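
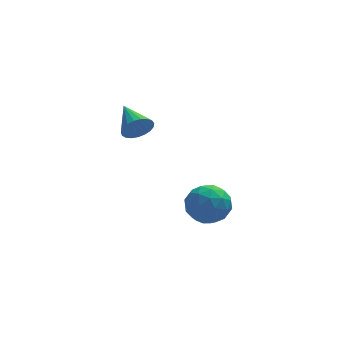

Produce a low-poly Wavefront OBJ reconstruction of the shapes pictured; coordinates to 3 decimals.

v 1.827 1.062 -1.344
v 2.331 0.488 -0.622
v 1.769 -0.288 -2.378
v 2.273 -0.862 -1.656
v 1.286 -0.545 -1.479
v 1.322 0.289 -0.841
v 2.778 -0.089 -2.159
v 2.814 0.745 -1.521
v 2.919 -0.224 -1.126
v 1.997 -0.505 -0.706
v 2.103 0.705 -2.294
v 1.181 0.424 -1.874
v 2.084 0.894 -0.893
v 2.016 -0.694 -2.107
v 1.436 -0.507 -2.004
v 1.732 -0.845 -1.579
v 1.491 0.777 -1.021
v 1.788 0.439 -0.597
v 1.173 -0.168 -1.101
v 2.312 -0.239 -2.403
v 2.609 -0.577 -1.979
v 2.368 1.045 -1.421
v 2.664 0.707 -0.996
v 2.927 0.368 -1.899
v 2.726 0.138 -0.764
v 2.692 -0.656 -1.372
v 2.989 -0.202 -1.667
v 3.01 0.289 -1.292
v 2.184 -0.028 -0.517
v 2.15 -0.821 -1.125
v 1.57 -0.635 -1.021
v 1.591 -0.144 -0.646
v 2.53 -0.446 -0.813
v 1.95 1.021 -1.875
v 1.916 0.228 -2.483
v 2.509 0.344 -2.354
v 2.53 0.835 -1.979
v 1.408 0.856 -1.628
v 1.374 0.062 -2.236
v 1.09 -0.089 -1.708
v 1.111 0.402 -1.333
v 1.57 0.646 -2.187
v -0.886 -0.29 3.632
v -0.563 -0.005 3.068
v -1.254 1.11 4.128
v -0.838 -0.042 2.968
v -1.122 -0.122 2.984
v -1.365 -0.231 3.111
v -1.525 -0.351 3.329
v -1.575 -0.459 3.599
v -1.505 -0.539 3.875
v -1.328 -0.575 4.108
v -1.075 -0.562 4.26
v -0.789 -0.502 4.303
v -0.52 -0.405 4.229
v -0.314 -0.289 4.053
v -0.207 -0.172 3.804
v -0.217 -0.076 3.525
v -0.343 -0.017 3.264
f 1 38 17
f 38 12 41
f 17 41 6
f 38 41 17
f 1 17 13
f 17 6 18
f 13 18 2
f 17 18 13
f 1 13 22
f 13 2 23
f 22 23 8
f 13 23 22
f 1 22 34
f 22 8 37
f 34 37 11
f 22 37 34
f 1 34 38
f 34 11 42
f 38 42 12
f 34 42 38
f 2 18 29
f 18 6 32
f 29 32 10
f 18 32 29
f 6 41 19
f 41 12 40
f 19 40 5
f 41 40 19
f 12 42 39
f 42 11 35
f 39 35 3
f 42 35 39
f 11 37 36
f 37 8 24
f 36 24 7
f 37 24 36
f 8 23 28
f 23 2 25
f 28 25 9
f 23 25 28
f 4 30 16
f 30 10 31
f 16 31 5
f 30 31 16
f 4 16 14
f 16 5 15
f 14 15 3
f 16 15 14
f 4 14 21
f 14 3 20
f 21 20 7
f 14 20 21
f 4 21 26
f 21 7 27
f 26 27 9
f 21 27 26
f 4 26 30
f 26 9 33
f 30 33 10
f 26 33 30
f 5 31 19
f 31 10 32
f 19 32 6
f 31 32 19
f 3 15 39
f 15 5 40
f 39 40 12
f 15 40 39
f 7 20 36
f 20 3 35
f 36 35 11
f 20 35 36
f 9 27 28
f 27 7 24
f 28 24 8
f 27 24 28
f 10 33 29
f 33 9 25
f 29 25 2
f 33 25 29
f 44 43 46
f 44 46 45
f 46 43 47
f 46 47 45
f 47 43 48
f 47 48 45
f 48 43 49
f 48 49 45
f 49 43 50
f 49 50 45
f 50 43 51
f 50 51 45
f 51 43 52
f 51 52 45
f 52 43 53
f 52 53 45
f 53 43 54
f 53 54 45
f 54 43 55
f 54 55 45
f 55 43 56
f 55 56 45
f 56 43 57
f 56 57 45
f 57 43 58
f 57 58 45
f 58 43 59
f 58 59 45
f 59 43 44
f 59 44 45



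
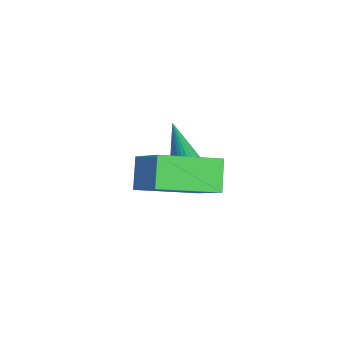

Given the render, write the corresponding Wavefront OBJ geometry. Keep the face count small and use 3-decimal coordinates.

v 2.375 -2.646 2.856
v 3.712 -2.46 4.048
v 2.567 -0.922 2.373
v 3.903 -0.737 3.565
v 3.057 -2.923 2.135
v 4.393 -2.738 3.327
v 3.248 -1.2 1.652
v 4.585 -1.014 2.844
v 0.647 -0.624 0.218
v 1.142 -0.783 0.23
v 0.473 -1.016 2.222
v 1.161 -0.571 0.272
v 1.091 -0.37 0.306
v 0.945 -0.212 0.324
v 0.746 -0.125 0.324
v 0.531 -0.125 0.305
v 0.336 -0.211 0.271
v 0.194 -0.369 0.228
v 0.131 -0.571 0.183
v 0.156 -0.782 0.144
v 0.267 -0.966 0.118
v 0.443 -1.091 0.109
v 0.655 -1.135 0.119
v 0.865 -1.091 0.145
v 1.037 -0.966 0.185
f 2 4 1
f 5 2 1
f 1 4 3
f 3 5 1
f 2 8 4
f 6 2 5
f 6 8 2
f 4 8 3
f 7 5 3
f 3 8 7
f 7 6 5
f 8 6 7
f 10 9 12
f 10 12 11
f 12 9 13
f 12 13 11
f 13 9 14
f 13 14 11
f 14 9 15
f 14 15 11
f 15 9 16
f 15 16 11
f 16 9 17
f 16 17 11
f 17 9 18
f 17 18 11
f 18 9 19
f 18 19 11
f 19 9 20
f 19 20 11
f 20 9 21
f 20 21 11
f 21 9 22
f 21 22 11
f 22 9 23
f 22 23 11
f 23 9 24
f 23 24 11
f 24 9 25
f 24 25 11
f 25 9 10
f 25 10 11



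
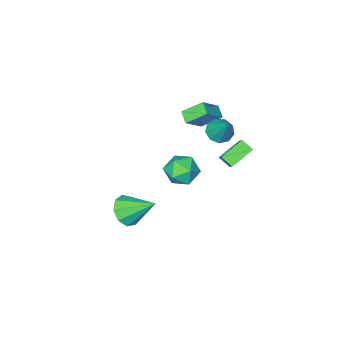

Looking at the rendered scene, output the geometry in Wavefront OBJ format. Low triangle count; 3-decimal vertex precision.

v 3.313 -0.526 -0.155
v 3.734 -0.961 0.628
v 2.467 0.866 1.075
v 4.148 -0.487 0.376
v 4.17 -0.031 -0.124
v 3.792 0.193 -0.638
v 3.189 0.082 -0.927
v 2.645 -0.314 -0.854
v 2.413 -0.809 -0.454
v 2.602 -1.171 0.086
v 3.124 -1.231 0.514
v -3.429 0.992 2.463
v -3.19 0.359 2.909
v -2.932 1.866 3.437
v -2.694 1.234 3.884
v -2.106 1.006 1.776
v -1.868 0.374 2.223
v -1.61 1.881 2.751
v -1.371 1.248 3.197
v -2.242 -1.718 -0.78
v -1.273 -1.464 -1.19
v -1.607 -3.256 -0.23
v -0.638 -3.002 -0.64
v -1.017 -2.469 0.223
v -1.41 -1.518 -0.117
v -1.47 -3.202 -1.303
v -1.863 -2.251 -1.643
v -0.795 -2.381 -1.513
v -0.515 -1.928 -0.57
v -2.365 -2.792 -0.85
v -2.085 -2.339 0.093
v -3.592 -1.889 1.904
v -2.835 -1.744 1.655
v -3.308 -0.711 3.456
v -3.181 -1.372 1.435
v -3.72 -1.241 1.435
v -4.198 -1.414 1.654
v -4.394 -1.809 1.99
v -4.214 -2.242 2.285
v -3.743 -2.51 2.402
v -3.202 -2.487 2.286
v -2.843 -2.185 1.991
v -4.407 -2.763 2.018
v -4.625 -3.461 2.389
v -3.248 -2.594 3.018
v -3.466 -3.292 3.389
v -3.534 -3.508 1.131
v -3.752 -4.206 1.502
v -2.375 -3.339 2.131
v -2.593 -4.037 2.502
f 2 1 4
f 2 4 3
f 4 1 5
f 4 5 3
f 5 1 6
f 5 6 3
f 6 1 7
f 6 7 3
f 7 1 8
f 7 8 3
f 8 1 9
f 8 9 3
f 9 1 10
f 9 10 3
f 10 1 11
f 10 11 3
f 11 1 2
f 11 2 3
f 13 15 12
f 16 13 12
f 12 15 14
f 14 16 12
f 13 19 15
f 17 13 16
f 17 19 13
f 15 19 14
f 18 16 14
f 14 19 18
f 18 17 16
f 19 17 18
f 20 31 25
f 20 25 21
f 20 21 27
f 20 27 30
f 20 30 31
f 21 25 29
f 25 31 24
f 31 30 22
f 30 27 26
f 27 21 28
f 23 29 24
f 23 24 22
f 23 22 26
f 23 26 28
f 23 28 29
f 24 29 25
f 22 24 31
f 26 22 30
f 28 26 27
f 29 28 21
f 33 32 35
f 33 35 34
f 35 32 36
f 35 36 34
f 36 32 37
f 36 37 34
f 37 32 38
f 37 38 34
f 38 32 39
f 38 39 34
f 39 32 40
f 39 40 34
f 40 32 41
f 40 41 34
f 41 32 42
f 41 42 34
f 42 32 33
f 42 33 34
f 44 46 43
f 47 44 43
f 43 46 45
f 45 47 43
f 44 50 46
f 48 44 47
f 48 50 44
f 46 50 45
f 49 47 45
f 45 50 49
f 49 48 47
f 50 48 49



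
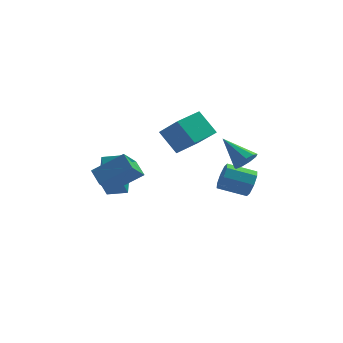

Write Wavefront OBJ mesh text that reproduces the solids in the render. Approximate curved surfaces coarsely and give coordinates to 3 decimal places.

v 4.006 -2.669 2.932
v 4.563 -2.127 2.992
v 2.814 -1.571 4.088
v 4.252 -2.023 2.572
v 3.825 -2.221 2.32
v 3.483 -2.628 2.355
v 3.385 -3.055 2.66
v 3.578 -3.301 3.092
v 3.971 -3.252 3.45
v 4.38 -2.929 3.565
v 4.614 -2.485 3.384
v 4.683 2.644 -1.712
v 4.986 2.999 -0.919
v 3.299 3.131 -0.335
v 2.997 2.776 -1.128
v 4.857 3.493 -1.404
v 3.17 3.625 -0.82
v 4.626 3.49 -2.069
v 2.939 3.622 -1.485
v 4.429 2.991 -2.525
v 2.742 3.123 -1.941
v 4.381 2.289 -2.505
v 2.694 2.421 -1.921
v 4.51 1.795 -2.02
v 2.823 1.927 -1.436
v 4.741 1.798 -1.355
v 3.054 1.93 -0.771
v 4.938 2.297 -0.899
v 3.251 2.429 -0.315
v -3.755 -1.693 0.737
v -4.213 -0.77 1.289
v -3.105 -0.702 -0.382
v -3.563 0.222 0.171
v -1.997 -1.522 1.909
v -2.455 -0.598 2.462
v -1.347 -0.53 0.791
v -1.805 0.393 1.343
v 1.4 0.609 2.663
v 0.456 1.374 3.936
v 0.42 1.6 1.342
v -0.524 2.365 2.616
v 2.644 1.975 2.764
v 1.7 2.74 4.038
v 1.664 2.966 1.444
v 0.72 3.731 2.717
v -3.487 3.186 -2.797
v -3.886 2.43 -1.34
v -3.388 5.037 -1.81
v -3.787 4.281 -0.352
v -2.293 2.999 -2.568
v -2.692 2.243 -1.11
v -2.194 4.85 -1.58
v -2.593 4.094 -0.123
f 2 1 4
f 2 4 3
f 4 1 5
f 4 5 3
f 5 1 6
f 5 6 3
f 6 1 7
f 6 7 3
f 7 1 8
f 7 8 3
f 8 1 9
f 8 9 3
f 9 1 10
f 9 10 3
f 10 1 11
f 10 11 3
f 11 1 2
f 11 2 3
f 13 12 16
f 13 16 14
f 14 16 17
f 14 17 15
f 16 12 18
f 16 18 17
f 17 18 19
f 17 19 15
f 18 12 20
f 18 20 19
f 19 20 21
f 19 21 15
f 20 12 22
f 20 22 21
f 21 22 23
f 21 23 15
f 22 12 24
f 22 24 23
f 23 24 25
f 23 25 15
f 24 12 26
f 24 26 25
f 25 26 27
f 25 27 15
f 26 12 28
f 26 28 27
f 27 28 29
f 27 29 15
f 28 12 13
f 28 13 29
f 29 13 14
f 29 14 15
f 31 33 30
f 34 31 30
f 30 33 32
f 32 34 30
f 31 37 33
f 35 31 34
f 35 37 31
f 33 37 32
f 36 34 32
f 32 37 36
f 36 35 34
f 37 35 36
f 39 41 38
f 42 39 38
f 38 41 40
f 40 42 38
f 39 45 41
f 43 39 42
f 43 45 39
f 41 45 40
f 44 42 40
f 40 45 44
f 44 43 42
f 45 43 44
f 47 49 46
f 50 47 46
f 46 49 48
f 48 50 46
f 47 53 49
f 51 47 50
f 51 53 47
f 49 53 48
f 52 50 48
f 48 53 52
f 52 51 50
f 53 51 52



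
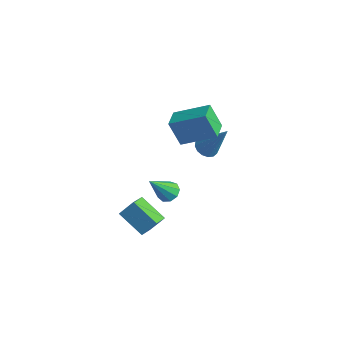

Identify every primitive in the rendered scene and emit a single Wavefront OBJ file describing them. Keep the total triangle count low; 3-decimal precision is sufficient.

v 4.604 -4.344 -1.244
v 3.364 -4.762 -0.412
v 4.126 -3.578 -1.571
v 2.887 -3.997 -0.739
v 4.953 -3.783 -0.441
v 3.714 -4.202 0.391
v 4.476 -3.018 -0.768
v 3.236 -3.436 0.064
v -0.054 2.425 -1.145
v 0.468 2.164 -1.406
v 1.034 2.895 0.565
v 0.476 2.482 -1.498
v 0.342 2.785 -1.496
v 0.102 2.991 -1.399
v -0.18 3.046 -1.235
v -0.429 2.935 -1.046
v -0.577 2.687 -0.884
v -0.585 2.369 -0.791
v -0.451 2.066 -0.794
v -0.21 1.859 -0.89
v 0.072 1.804 -1.055
v 0.32 1.916 -1.243
v 1.446 0.169 1.855
v 0.972 -0.188 3.167
v 2.631 1.411 2.62
v 2.158 1.054 3.933
v 2.282 -0.674 1.927
v 1.809 -1.031 3.24
v 3.468 0.568 2.693
v 2.994 0.211 4.005
v 0.521 -0.179 -2.929
v 1.054 -0.414 -3.169
v 0.639 -1.361 -1.511
v 1.143 -0.086 -2.904
v 0.941 0.198 -2.65
v 0.542 0.305 -2.528
v 0.133 0.186 -2.593
v -0.094 -0.104 -2.816
v -0.034 -0.43 -3.092
v 0.286 -0.638 -3.292
v 0.716 -0.632 -3.322
f 2 4 1
f 5 2 1
f 1 4 3
f 3 5 1
f 2 8 4
f 6 2 5
f 6 8 2
f 4 8 3
f 7 5 3
f 3 8 7
f 7 6 5
f 8 6 7
f 10 9 12
f 10 12 11
f 12 9 13
f 12 13 11
f 13 9 14
f 13 14 11
f 14 9 15
f 14 15 11
f 15 9 16
f 15 16 11
f 16 9 17
f 16 17 11
f 17 9 18
f 17 18 11
f 18 9 19
f 18 19 11
f 19 9 20
f 19 20 11
f 20 9 21
f 20 21 11
f 21 9 22
f 21 22 11
f 22 9 10
f 22 10 11
f 24 26 23
f 27 24 23
f 23 26 25
f 25 27 23
f 24 30 26
f 28 24 27
f 28 30 24
f 26 30 25
f 29 27 25
f 25 30 29
f 29 28 27
f 30 28 29
f 32 31 34
f 32 34 33
f 34 31 35
f 34 35 33
f 35 31 36
f 35 36 33
f 36 31 37
f 36 37 33
f 37 31 38
f 37 38 33
f 38 31 39
f 38 39 33
f 39 31 40
f 39 40 33
f 40 31 41
f 40 41 33
f 41 31 32
f 41 32 33



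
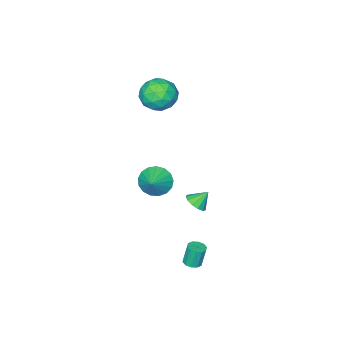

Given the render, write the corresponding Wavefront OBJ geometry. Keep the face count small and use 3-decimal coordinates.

v -0.096 -1.231 -1.48
v 0.592 -1.826 -1.816
v 0.836 -0.549 -0.78
v 0.578 -1.484 -2.13
v 0.409 -1.084 -2.295
v 0.125 -0.718 -2.273
v -0.21 -0.469 -2.07
v -0.519 -0.395 -1.731
v -0.731 -0.512 -1.335
v -0.797 -0.794 -0.972
v -0.703 -1.176 -0.726
v -0.47 -1.57 -0.652
v -0.151 -1.887 -0.768
v 0.181 -2.054 -1.047
v 0.449 -2.031 -1.425
v -3.239 -3.269 3.553
v -2.646 -2.318 3.311
v -1.674 -4.262 3.489
v -1.081 -3.311 3.247
v -1.545 -3.448 4.286
v -2.512 -2.834 4.325
v -1.808 -3.746 2.475
v -2.775 -3.132 2.514
v -1.761 -2.613 2.644
v -1.599 -2.429 3.764
v -2.721 -4.151 3.036
v -2.559 -3.967 4.156
v -3.08 -2.707 3.437
v -1.24 -3.873 3.363
v -1.513 -3.954 3.973
v -1.164 -3.395 3.831
v -3.001 -3.01 4.034
v -2.653 -2.451 3.891
v -2.006 -3.115 4.465
v -1.667 -4.129 2.909
v -1.319 -3.57 2.766
v -3.156 -3.185 2.969
v -2.807 -2.626 2.827
v -2.314 -3.465 2.335
v -2.211 -2.321 2.903
v -1.291 -2.905 2.866
v -1.719 -3.16 2.412
v -2.287 -2.799 2.435
v -2.116 -2.213 3.561
v -1.196 -2.796 3.524
v -1.469 -2.877 4.135
v -2.038 -2.516 4.158
v -1.596 -2.386 3.17
v -3.124 -3.784 3.276
v -2.204 -4.367 3.239
v -2.282 -4.064 2.642
v -2.851 -3.703 2.665
v -3.029 -3.675 3.934
v -2.109 -4.259 3.897
v -2.033 -3.781 4.365
v -2.601 -3.42 4.388
v -2.724 -4.194 3.63
v 1.9 3.867 -3.701
v 2.296 4.199 -3.645
v 2.057 4.285 -2.463
v 1.66 3.953 -2.519
v 2.032 4.37 -3.711
v 1.793 4.456 -2.529
v 1.718 4.348 -3.774
v 1.478 4.435 -2.591
v 1.473 4.143 -3.808
v 1.233 4.23 -2.625
v 1.391 3.833 -3.802
v 1.151 3.919 -2.619
v 1.503 3.535 -3.757
v 1.264 3.621 -2.575
v 1.767 3.364 -3.691
v 1.528 3.45 -2.509
v 2.082 3.385 -3.629
v 1.842 3.472 -2.446
v 2.327 3.59 -3.595
v 2.087 3.677 -2.412
v 2.409 3.901 -3.601
v 2.169 3.987 -2.418
v -0.499 1.494 -1.79
v -0.166 1.082 -1.348
v -1.121 1.786 -1.05
v 0.013 1.426 -1.333
v 0.03 1.792 -1.463
v -0.121 2.063 -1.697
v -0.392 2.154 -1.961
v -0.697 2.035 -2.17
v -0.94 1.744 -2.259
v -1.042 1.374 -2.199
v -0.972 1.042 -2.009
v -0.752 0.853 -1.75
v -0.452 0.868 -1.504
f 2 1 4
f 2 4 3
f 4 1 5
f 4 5 3
f 5 1 6
f 5 6 3
f 6 1 7
f 6 7 3
f 7 1 8
f 7 8 3
f 8 1 9
f 8 9 3
f 9 1 10
f 9 10 3
f 10 1 11
f 10 11 3
f 11 1 12
f 11 12 3
f 12 1 13
f 12 13 3
f 13 1 14
f 13 14 3
f 14 1 15
f 14 15 3
f 15 1 2
f 15 2 3
f 16 53 32
f 53 27 56
f 32 56 21
f 53 56 32
f 16 32 28
f 32 21 33
f 28 33 17
f 32 33 28
f 16 28 37
f 28 17 38
f 37 38 23
f 28 38 37
f 16 37 49
f 37 23 52
f 49 52 26
f 37 52 49
f 16 49 53
f 49 26 57
f 53 57 27
f 49 57 53
f 17 33 44
f 33 21 47
f 44 47 25
f 33 47 44
f 21 56 34
f 56 27 55
f 34 55 20
f 56 55 34
f 27 57 54
f 57 26 50
f 54 50 18
f 57 50 54
f 26 52 51
f 52 23 39
f 51 39 22
f 52 39 51
f 23 38 43
f 38 17 40
f 43 40 24
f 38 40 43
f 19 45 31
f 45 25 46
f 31 46 20
f 45 46 31
f 19 31 29
f 31 20 30
f 29 30 18
f 31 30 29
f 19 29 36
f 29 18 35
f 36 35 22
f 29 35 36
f 19 36 41
f 36 22 42
f 41 42 24
f 36 42 41
f 19 41 45
f 41 24 48
f 45 48 25
f 41 48 45
f 20 46 34
f 46 25 47
f 34 47 21
f 46 47 34
f 18 30 54
f 30 20 55
f 54 55 27
f 30 55 54
f 22 35 51
f 35 18 50
f 51 50 26
f 35 50 51
f 24 42 43
f 42 22 39
f 43 39 23
f 42 39 43
f 25 48 44
f 48 24 40
f 44 40 17
f 48 40 44
f 59 58 62
f 59 62 60
f 60 62 63
f 60 63 61
f 62 58 64
f 62 64 63
f 63 64 65
f 63 65 61
f 64 58 66
f 64 66 65
f 65 66 67
f 65 67 61
f 66 58 68
f 66 68 67
f 67 68 69
f 67 69 61
f 68 58 70
f 68 70 69
f 69 70 71
f 69 71 61
f 70 58 72
f 70 72 71
f 71 72 73
f 71 73 61
f 72 58 74
f 72 74 73
f 73 74 75
f 73 75 61
f 74 58 76
f 74 76 75
f 75 76 77
f 75 77 61
f 76 58 78
f 76 78 77
f 77 78 79
f 77 79 61
f 78 58 59
f 78 59 79
f 79 59 60
f 79 60 61
f 81 80 83
f 81 83 82
f 83 80 84
f 83 84 82
f 84 80 85
f 84 85 82
f 85 80 86
f 85 86 82
f 86 80 87
f 86 87 82
f 87 80 88
f 87 88 82
f 88 80 89
f 88 89 82
f 89 80 90
f 89 90 82
f 90 80 91
f 90 91 82
f 91 80 92
f 91 92 82
f 92 80 81
f 92 81 82



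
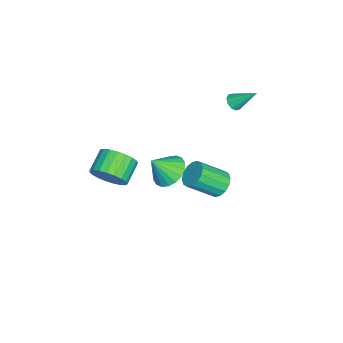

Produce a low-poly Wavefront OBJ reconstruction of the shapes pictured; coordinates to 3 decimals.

v -1.935 0.944 2.625
v -1.437 0.911 2.588
v -1.785 2.056 3.635
v -1.536 1.115 2.377
v -1.786 1.253 2.262
v -2.094 1.274 2.285
v -2.341 1.168 2.438
v -2.432 0.976 2.663
v -2.334 0.772 2.873
v -2.083 0.634 2.989
v -1.776 0.614 2.966
v -1.529 0.719 2.812
v -2.155 -2.255 -3.647
v -1.284 -2.431 -4.127
v -1.705 -3.065 -2.533
v -1.195 -2.058 -3.892
v -1.297 -1.724 -3.609
v -1.568 -1.496 -3.333
v -1.956 -1.417 -3.119
v -2.383 -1.505 -3.01
v -2.765 -1.741 -3.028
v -3.026 -2.079 -3.168
v -3.115 -2.452 -3.403
v -3.014 -2.786 -3.686
v -2.742 -3.014 -3.962
v -2.355 -3.092 -4.176
v -1.927 -3.005 -4.285
v -1.545 -2.768 -4.267
v -0.178 0.664 -2.195
v 0.436 0.543 -2.644
v 0.972 -0.706 -1.573
v 0.358 -0.584 -1.125
v 0.553 0.819 -2.381
v 1.089 -0.43 -1.31
v 0.474 1.053 -2.069
v 1.01 -0.195 -0.998
v 0.221 1.183 -1.79
v 0.757 -0.065 -0.719
v -0.14 1.174 -1.62
v 0.396 -0.074 -0.549
v -0.51 1.029 -1.604
v 0.026 -0.22 -0.533
v -0.792 0.786 -1.747
v -0.256 -0.463 -0.676
v -0.909 0.51 -2.01
v -0.373 -0.739 -0.939
v -0.83 0.275 -2.322
v -0.294 -0.973 -1.251
v -0.577 0.145 -2.601
v -0.041 -1.103 -1.53
v -0.216 0.154 -2.771
v 0.32 -1.094 -1.7
v 0.154 0.3 -2.787
v 0.69 -0.949 -1.716
v 4.202 -3.699 1.632
v 4.675 -3.265 2.318
v 3.591 -3.026 2.914
v 3.118 -3.461 2.228
v 4.603 -2.971 2.07
v 3.52 -2.732 2.666
v 4.462 -2.803 1.746
v 3.378 -2.565 2.343
v 4.276 -2.791 1.403
v 3.192 -2.552 1.999
v 4.077 -2.935 1.099
v 2.993 -2.696 1.695
v 3.9 -3.212 0.887
v 2.816 -2.973 1.484
v 3.775 -3.573 0.804
v 2.691 -3.334 1.401
v 3.723 -3.955 0.864
v 2.639 -3.717 1.461
v 3.755 -4.294 1.057
v 2.671 -4.055 1.654
v 3.864 -4.53 1.349
v 2.78 -4.291 1.946
v 4.031 -4.622 1.69
v 2.947 -4.383 2.287
v 4.228 -4.555 2.021
v 3.144 -4.316 2.618
v 4.42 -4.339 2.285
v 3.336 -4.101 2.881
v 4.575 -4.014 2.435
v 3.491 -3.775 3.032
v 4.665 -3.633 2.447
v 3.581 -3.395 3.044
f 2 1 4
f 2 4 3
f 4 1 5
f 4 5 3
f 5 1 6
f 5 6 3
f 6 1 7
f 6 7 3
f 7 1 8
f 7 8 3
f 8 1 9
f 8 9 3
f 9 1 10
f 9 10 3
f 10 1 11
f 10 11 3
f 11 1 12
f 11 12 3
f 12 1 2
f 12 2 3
f 14 13 16
f 14 16 15
f 16 13 17
f 16 17 15
f 17 13 18
f 17 18 15
f 18 13 19
f 18 19 15
f 19 13 20
f 19 20 15
f 20 13 21
f 20 21 15
f 21 13 22
f 21 22 15
f 22 13 23
f 22 23 15
f 23 13 24
f 23 24 15
f 24 13 25
f 24 25 15
f 25 13 26
f 25 26 15
f 26 13 27
f 26 27 15
f 27 13 28
f 27 28 15
f 28 13 14
f 28 14 15
f 30 29 33
f 30 33 31
f 31 33 34
f 31 34 32
f 33 29 35
f 33 35 34
f 34 35 36
f 34 36 32
f 35 29 37
f 35 37 36
f 36 37 38
f 36 38 32
f 37 29 39
f 37 39 38
f 38 39 40
f 38 40 32
f 39 29 41
f 39 41 40
f 40 41 42
f 40 42 32
f 41 29 43
f 41 43 42
f 42 43 44
f 42 44 32
f 43 29 45
f 43 45 44
f 44 45 46
f 44 46 32
f 45 29 47
f 45 47 46
f 46 47 48
f 46 48 32
f 47 29 49
f 47 49 48
f 48 49 50
f 48 50 32
f 49 29 51
f 49 51 50
f 50 51 52
f 50 52 32
f 51 29 53
f 51 53 52
f 52 53 54
f 52 54 32
f 53 29 30
f 53 30 54
f 54 30 31
f 54 31 32
f 56 55 59
f 56 59 57
f 57 59 60
f 57 60 58
f 59 55 61
f 59 61 60
f 60 61 62
f 60 62 58
f 61 55 63
f 61 63 62
f 62 63 64
f 62 64 58
f 63 55 65
f 63 65 64
f 64 65 66
f 64 66 58
f 65 55 67
f 65 67 66
f 66 67 68
f 66 68 58
f 67 55 69
f 67 69 68
f 68 69 70
f 68 70 58
f 69 55 71
f 69 71 70
f 70 71 72
f 70 72 58
f 71 55 73
f 71 73 72
f 72 73 74
f 72 74 58
f 73 55 75
f 73 75 74
f 74 75 76
f 74 76 58
f 75 55 77
f 75 77 76
f 76 77 78
f 76 78 58
f 77 55 79
f 77 79 78
f 78 79 80
f 78 80 58
f 79 55 81
f 79 81 80
f 80 81 82
f 80 82 58
f 81 55 83
f 81 83 82
f 82 83 84
f 82 84 58
f 83 55 85
f 83 85 84
f 84 85 86
f 84 86 58
f 85 55 56
f 85 56 86
f 86 56 57
f 86 57 58



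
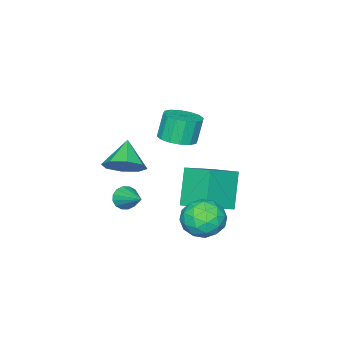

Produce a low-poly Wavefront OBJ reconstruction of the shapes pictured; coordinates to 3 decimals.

v 3.612 -1.88 -1.234
v 4.019 -1.764 -1.714
v 4.108 -0.52 -0.486
v 3.737 -1.614 -1.802
v 3.422 -1.534 -1.738
v 3.158 -1.548 -1.538
v 3.016 -1.65 -1.257
v 3.033 -1.815 -0.97
v 3.206 -1.996 -0.754
v 3.487 -2.147 -0.666
v 3.802 -2.227 -0.73
v 4.067 -2.213 -0.93
v 4.209 -2.11 -1.211
v 4.192 -1.946 -1.498
v 1.895 -3.472 -0.724
v 2.33 -2.914 0.052
v 0.905 -4.128 0.304
v 1.715 -2.53 -0.296
v 1.206 -2.699 -0.894
v 1.1 -3.32 -1.392
v 1.46 -4.031 -1.499
v 2.075 -4.414 -1.152
v 2.584 -4.246 -0.553
v 2.69 -3.624 -0.055
v 0.884 0.712 -2.274
v 1.257 1.153 -1.333
v 2.463 1.027 -3.047
v 2.836 1.468 -2.106
v 2.637 0.384 -2.166
v 1.661 0.189 -1.688
v 2.059 1.991 -2.692
v 1.083 1.796 -2.214
v 1.983 1.944 -1.591
v 2.34 0.951 -1.267
v 1.38 1.229 -3.113
v 1.737 0.236 -2.789
v 0.932 0.905 -1.735
v 2.788 1.275 -2.645
v 2.671 0.638 -2.68
v 2.89 0.897 -2.127
v 1.169 0.338 -1.944
v 1.388 0.598 -1.391
v 2.2 0.146 -1.881
v 2.332 1.582 -2.989
v 2.551 1.842 -2.436
v 0.83 1.283 -2.253
v 1.049 1.542 -1.7
v 1.52 2.034 -2.499
v 1.578 1.629 -1.334
v 2.506 1.814 -1.789
v 2.049 2.121 -2.133
v 1.476 2.007 -1.852
v 1.787 1.045 -1.143
v 2.716 1.231 -1.598
v 2.599 0.593 -1.633
v 2.025 0.479 -1.352
v 2.214 1.51 -1.295
v 1.004 0.949 -2.782
v 1.933 1.135 -3.237
v 1.695 1.701 -3.028
v 1.121 1.587 -2.747
v 1.214 0.366 -2.591
v 2.142 0.551 -3.046
v 2.244 0.173 -2.528
v 1.671 0.059 -2.247
v 1.506 0.67 -3.085
v -0.429 -1.892 -1.29
v -0.405 -0.347 -0.803
v -2.114 -1.605 -2.12
v -2.09 -0.06 -1.633
v 0.55 -1.34 -3.087
v 0.574 0.205 -2.6
v -1.135 -1.053 -3.917
v -1.111 0.492 -3.43
v 1.415 -0.778 1.967
v 2.245 -0.511 2.229
v 1.834 -0.496 3.515
v 1.005 -0.762 3.253
v 2.008 -0.112 2.149
v 1.598 -0.096 3.435
v 1.613 0.109 2.02
v 1.202 0.124 3.306
v 1.164 0.092 1.877
v 0.753 0.108 3.162
v 0.783 -0.157 1.758
v 0.372 -0.142 3.044
v 0.571 -0.574 1.695
v 0.161 -0.558 2.981
v 0.586 -1.044 1.705
v 0.175 -1.029 2.991
v 0.822 -1.444 1.785
v 0.412 -1.428 3.071
v 1.218 -1.664 1.914
v 0.807 -1.649 3.2
v 1.667 -1.648 2.058
v 1.256 -1.632 3.343
v 2.048 -1.398 2.176
v 1.637 -1.383 3.462
v 2.259 -0.982 2.239
v 1.849 -0.966 3.525
f 2 1 4
f 2 4 3
f 4 1 5
f 4 5 3
f 5 1 6
f 5 6 3
f 6 1 7
f 6 7 3
f 7 1 8
f 7 8 3
f 8 1 9
f 8 9 3
f 9 1 10
f 9 10 3
f 10 1 11
f 10 11 3
f 11 1 12
f 11 12 3
f 12 1 13
f 12 13 3
f 13 1 14
f 13 14 3
f 14 1 2
f 14 2 3
f 16 15 18
f 16 18 17
f 18 15 19
f 18 19 17
f 19 15 20
f 19 20 17
f 20 15 21
f 20 21 17
f 21 15 22
f 21 22 17
f 22 15 23
f 22 23 17
f 23 15 24
f 23 24 17
f 24 15 16
f 24 16 17
f 25 62 41
f 62 36 65
f 41 65 30
f 62 65 41
f 25 41 37
f 41 30 42
f 37 42 26
f 41 42 37
f 25 37 46
f 37 26 47
f 46 47 32
f 37 47 46
f 25 46 58
f 46 32 61
f 58 61 35
f 46 61 58
f 25 58 62
f 58 35 66
f 62 66 36
f 58 66 62
f 26 42 53
f 42 30 56
f 53 56 34
f 42 56 53
f 30 65 43
f 65 36 64
f 43 64 29
f 65 64 43
f 36 66 63
f 66 35 59
f 63 59 27
f 66 59 63
f 35 61 60
f 61 32 48
f 60 48 31
f 61 48 60
f 32 47 52
f 47 26 49
f 52 49 33
f 47 49 52
f 28 54 40
f 54 34 55
f 40 55 29
f 54 55 40
f 28 40 38
f 40 29 39
f 38 39 27
f 40 39 38
f 28 38 45
f 38 27 44
f 45 44 31
f 38 44 45
f 28 45 50
f 45 31 51
f 50 51 33
f 45 51 50
f 28 50 54
f 50 33 57
f 54 57 34
f 50 57 54
f 29 55 43
f 55 34 56
f 43 56 30
f 55 56 43
f 27 39 63
f 39 29 64
f 63 64 36
f 39 64 63
f 31 44 60
f 44 27 59
f 60 59 35
f 44 59 60
f 33 51 52
f 51 31 48
f 52 48 32
f 51 48 52
f 34 57 53
f 57 33 49
f 53 49 26
f 57 49 53
f 68 70 67
f 71 68 67
f 67 70 69
f 69 71 67
f 68 74 70
f 72 68 71
f 72 74 68
f 70 74 69
f 73 71 69
f 69 74 73
f 73 72 71
f 74 72 73
f 76 75 79
f 76 79 77
f 77 79 80
f 77 80 78
f 79 75 81
f 79 81 80
f 80 81 82
f 80 82 78
f 81 75 83
f 81 83 82
f 82 83 84
f 82 84 78
f 83 75 85
f 83 85 84
f 84 85 86
f 84 86 78
f 85 75 87
f 85 87 86
f 86 87 88
f 86 88 78
f 87 75 89
f 87 89 88
f 88 89 90
f 88 90 78
f 89 75 91
f 89 91 90
f 90 91 92
f 90 92 78
f 91 75 93
f 91 93 92
f 92 93 94
f 92 94 78
f 93 75 95
f 93 95 94
f 94 95 96
f 94 96 78
f 95 75 97
f 95 97 96
f 96 97 98
f 96 98 78
f 97 75 99
f 97 99 98
f 98 99 100
f 98 100 78
f 99 75 76
f 99 76 100
f 100 76 77
f 100 77 78



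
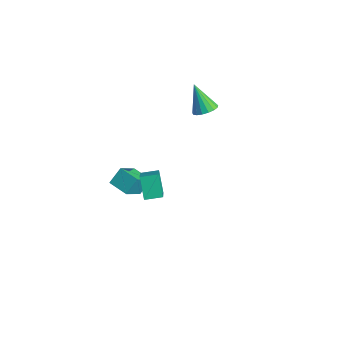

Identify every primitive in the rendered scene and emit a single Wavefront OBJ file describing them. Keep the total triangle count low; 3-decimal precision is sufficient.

v -2.955 -1.487 -2.687
v -2.971 -0.775 -1.999
v -3.368 -0.317 -3.907
v -3.384 0.394 -3.219
v -1.896 -1.294 -2.861
v -1.912 -0.583 -2.173
v -2.309 -0.125 -4.081
v -2.325 0.587 -3.393
v 0.98 -2.461 0.444
v 2.12 -3.415 1.812
v 0.231 -2.097 1.322
v 1.371 -3.051 2.69
v 1.449 -1.749 0.55
v 2.589 -2.703 1.918
v 0.7 -1.385 1.428
v 1.84 -2.339 2.796
v -2.126 3.87 0.343
v -1.606 3.626 0.688
v -3.014 3.89 1.697
v -1.568 3.944 0.707
v -1.659 4.245 0.643
v -1.856 4.46 0.511
v -2.116 4.54 0.339
v -2.377 4.466 0.169
v -2.581 4.256 0.038
v -2.68 3.957 -0.023
v -2.653 3.638 0
v -2.505 3.373 0.102
v -2.269 3.221 0.258
v -2.001 3.218 0.434
v -1.762 3.364 0.589
f 2 4 1
f 5 2 1
f 1 4 3
f 3 5 1
f 2 8 4
f 6 2 5
f 6 8 2
f 4 8 3
f 7 5 3
f 3 8 7
f 7 6 5
f 8 6 7
f 10 12 9
f 13 10 9
f 9 12 11
f 11 13 9
f 10 16 12
f 14 10 13
f 14 16 10
f 12 16 11
f 15 13 11
f 11 16 15
f 15 14 13
f 16 14 15
f 18 17 20
f 18 20 19
f 20 17 21
f 20 21 19
f 21 17 22
f 21 22 19
f 22 17 23
f 22 23 19
f 23 17 24
f 23 24 19
f 24 17 25
f 24 25 19
f 25 17 26
f 25 26 19
f 26 17 27
f 26 27 19
f 27 17 28
f 27 28 19
f 28 17 29
f 28 29 19
f 29 17 30
f 29 30 19
f 30 17 31
f 30 31 19
f 31 17 18
f 31 18 19



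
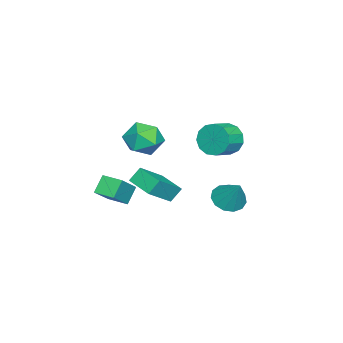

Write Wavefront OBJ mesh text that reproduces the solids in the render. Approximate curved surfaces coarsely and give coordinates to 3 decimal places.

v -2.249 2.273 -2.728
v -1.411 2.273 -3.13
v -1.571 3.047 -1.312
v -1.64 2.724 -3.266
v -2.063 3.032 -3.232
v -2.545 3.099 -3.038
v -2.933 2.904 -2.745
v -3.104 2.508 -2.446
v -3.004 2.038 -2.238
v -2.664 1.643 -2.184
v -2.193 1.447 -2.303
v -1.739 1.514 -2.557
v -1.448 1.822 -2.865
v -0.318 2.76 2.528
v 0.104 3.052 1.74
v 1.16 2.671 2.164
v 0.738 2.38 2.952
v 0.116 3.461 2.076
v 1.172 3.081 2.5
v -0.01 3.648 2.555
v 1.046 3.267 2.98
v -0.233 3.553 3.026
v 0.823 3.172 3.451
v -0.483 3.206 3.339
v 0.573 2.826 3.763
v -0.681 2.718 3.394
v 0.375 2.338 3.818
v -0.764 2.243 3.174
v 0.292 1.863 3.598
v -0.705 1.932 2.749
v 0.351 1.552 3.173
v -0.523 1.885 2.254
v 0.533 1.504 2.678
v -0.276 2.115 1.846
v 0.78 1.735 2.27
v -0.043 2.55 1.654
v 1.014 2.17 2.078
v 1.441 -2.182 -0.396
v 2.653 -2.412 0.685
v 1.669 -1.116 -0.425
v 2.882 -1.346 0.655
v 2.138 -2.354 -1.215
v 3.351 -2.584 -0.135
v 2.367 -1.288 -1.245
v 3.579 -1.518 -0.164
v 2.215 -0.039 4.143
v 2.739 0.73 3.631
v 3.581 -1.07 3.989
v 4.105 -0.301 3.477
v 3.886 -0.198 4.511
v 3.042 0.44 4.606
v 3.278 -0.78 3.014
v 2.434 -0.142 3.109
v 3.396 0.272 2.933
v 3.772 0.632 3.859
v 2.548 -0.972 3.761
v 2.924 -0.612 4.687
v 2.268 -0.124 0.015
v 1.85 0.271 0.708
v 3.018 1.093 -0.226
v 2.601 1.488 0.466
v 3.619 -0.728 1.174
v 3.202 -0.333 1.866
v 4.37 0.489 0.932
v 3.952 0.884 1.625
f 2 1 4
f 2 4 3
f 4 1 5
f 4 5 3
f 5 1 6
f 5 6 3
f 6 1 7
f 6 7 3
f 7 1 8
f 7 8 3
f 8 1 9
f 8 9 3
f 9 1 10
f 9 10 3
f 10 1 11
f 10 11 3
f 11 1 12
f 11 12 3
f 12 1 13
f 12 13 3
f 13 1 2
f 13 2 3
f 15 14 18
f 15 18 16
f 16 18 19
f 16 19 17
f 18 14 20
f 18 20 19
f 19 20 21
f 19 21 17
f 20 14 22
f 20 22 21
f 21 22 23
f 21 23 17
f 22 14 24
f 22 24 23
f 23 24 25
f 23 25 17
f 24 14 26
f 24 26 25
f 25 26 27
f 25 27 17
f 26 14 28
f 26 28 27
f 27 28 29
f 27 29 17
f 28 14 30
f 28 30 29
f 29 30 31
f 29 31 17
f 30 14 32
f 30 32 31
f 31 32 33
f 31 33 17
f 32 14 34
f 32 34 33
f 33 34 35
f 33 35 17
f 34 14 36
f 34 36 35
f 35 36 37
f 35 37 17
f 36 14 15
f 36 15 37
f 37 15 16
f 37 16 17
f 39 41 38
f 42 39 38
f 38 41 40
f 40 42 38
f 39 45 41
f 43 39 42
f 43 45 39
f 41 45 40
f 44 42 40
f 40 45 44
f 44 43 42
f 45 43 44
f 46 57 51
f 46 51 47
f 46 47 53
f 46 53 56
f 46 56 57
f 47 51 55
f 51 57 50
f 57 56 48
f 56 53 52
f 53 47 54
f 49 55 50
f 49 50 48
f 49 48 52
f 49 52 54
f 49 54 55
f 50 55 51
f 48 50 57
f 52 48 56
f 54 52 53
f 55 54 47
f 59 61 58
f 62 59 58
f 58 61 60
f 60 62 58
f 59 65 61
f 63 59 62
f 63 65 59
f 61 65 60
f 64 62 60
f 60 65 64
f 64 63 62
f 65 63 64



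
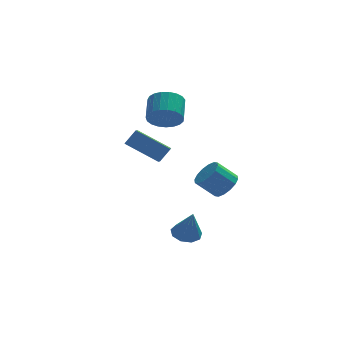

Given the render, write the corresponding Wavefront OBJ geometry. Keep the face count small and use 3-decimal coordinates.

v 0.036 2.724 2.007
v 0.861 2.284 2.484
v 1.129 3.616 3.25
v 0.304 4.056 2.773
v 1.044 2.453 2.126
v 1.311 3.786 2.892
v 1.052 2.669 1.747
v 1.32 4.002 2.512
v 0.884 2.895 1.412
v 1.152 4.228 2.178
v 0.57 3.091 1.181
v 0.838 4.424 1.947
v 0.164 3.224 1.093
v 0.431 4.556 1.858
v -0.265 3.27 1.162
v 0.003 4.602 1.928
v -0.641 3.221 1.378
v -0.374 4.554 2.144
v -0.901 3.087 1.702
v -0.633 4.42 2.468
v -0.998 2.89 2.08
v -0.73 4.222 2.845
v -0.917 2.664 2.444
v -0.649 3.996 3.21
v -0.67 2.448 2.733
v -0.403 3.781 3.499
v -0.302 2.28 2.897
v -0.035 3.613 3.663
v 0.125 2.189 2.906
v 0.392 3.522 3.672
v 0.536 2.19 2.761
v 0.804 3.523 3.526
v 0.501 -2.237 -4.29
v 1.165 -2.717 -4.552
v 0.779 -2.803 -2.55
v 1.352 -2.179 -4.406
v 1.141 -1.667 -4.206
v 0.631 -1.422 -4.045
v 0.06 -1.558 -3.998
v -0.304 -2.012 -4.088
v -0.291 -2.57 -4.272
v 0.093 -2.973 -4.464
v 0.667 -3.031 -4.575
v 2.398 -3.537 -0.167
v 3.012 -3.367 0.454
v 1.977 -3.253 1.448
v 1.362 -3.423 0.827
v 2.896 -2.954 0.285
v 1.86 -2.841 1.279
v 2.646 -2.698 -0.004
v 1.61 -2.584 0.99
v 2.329 -2.666 -0.338
v 1.294 -2.553 0.656
v 2.031 -2.868 -0.625
v 0.996 -2.754 0.369
v 1.831 -3.249 -0.79
v 0.796 -3.135 0.204
v 1.783 -3.707 -0.788
v 0.748 -3.593 0.206
v 1.9 -4.119 -0.619
v 0.864 -4.006 0.375
v 2.15 -4.376 -0.33
v 1.114 -4.262 0.664
v 2.466 -4.407 0.004
v 1.431 -4.294 0.998
v 2.764 -4.206 0.291
v 1.729 -4.092 1.285
v 2.964 -3.825 0.456
v 1.929 -3.711 1.45
v -2.446 0.438 1.353
v -1.812 0.673 2.183
v -2.261 1.158 1.008
v -1.627 1.393 1.837
v -0.753 -0.493 0.323
v -0.119 -0.258 1.152
v -0.568 0.227 -0.023
v 0.066 0.462 0.807
f 2 1 5
f 2 5 3
f 3 5 6
f 3 6 4
f 5 1 7
f 5 7 6
f 6 7 8
f 6 8 4
f 7 1 9
f 7 9 8
f 8 9 10
f 8 10 4
f 9 1 11
f 9 11 10
f 10 11 12
f 10 12 4
f 11 1 13
f 11 13 12
f 12 13 14
f 12 14 4
f 13 1 15
f 13 15 14
f 14 15 16
f 14 16 4
f 15 1 17
f 15 17 16
f 16 17 18
f 16 18 4
f 17 1 19
f 17 19 18
f 18 19 20
f 18 20 4
f 19 1 21
f 19 21 20
f 20 21 22
f 20 22 4
f 21 1 23
f 21 23 22
f 22 23 24
f 22 24 4
f 23 1 25
f 23 25 24
f 24 25 26
f 24 26 4
f 25 1 27
f 25 27 26
f 26 27 28
f 26 28 4
f 27 1 29
f 27 29 28
f 28 29 30
f 28 30 4
f 29 1 31
f 29 31 30
f 30 31 32
f 30 32 4
f 31 1 2
f 31 2 32
f 32 2 3
f 32 3 4
f 34 33 36
f 34 36 35
f 36 33 37
f 36 37 35
f 37 33 38
f 37 38 35
f 38 33 39
f 38 39 35
f 39 33 40
f 39 40 35
f 40 33 41
f 40 41 35
f 41 33 42
f 41 42 35
f 42 33 43
f 42 43 35
f 43 33 34
f 43 34 35
f 45 44 48
f 45 48 46
f 46 48 49
f 46 49 47
f 48 44 50
f 48 50 49
f 49 50 51
f 49 51 47
f 50 44 52
f 50 52 51
f 51 52 53
f 51 53 47
f 52 44 54
f 52 54 53
f 53 54 55
f 53 55 47
f 54 44 56
f 54 56 55
f 55 56 57
f 55 57 47
f 56 44 58
f 56 58 57
f 57 58 59
f 57 59 47
f 58 44 60
f 58 60 59
f 59 60 61
f 59 61 47
f 60 44 62
f 60 62 61
f 61 62 63
f 61 63 47
f 62 44 64
f 62 64 63
f 63 64 65
f 63 65 47
f 64 44 66
f 64 66 65
f 65 66 67
f 65 67 47
f 66 44 68
f 66 68 67
f 67 68 69
f 67 69 47
f 68 44 45
f 68 45 69
f 69 45 46
f 69 46 47
f 71 73 70
f 74 71 70
f 70 73 72
f 72 74 70
f 71 77 73
f 75 71 74
f 75 77 71
f 73 77 72
f 76 74 72
f 72 77 76
f 76 75 74
f 77 75 76



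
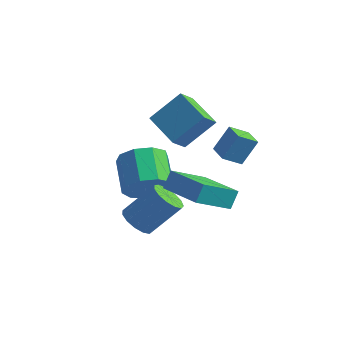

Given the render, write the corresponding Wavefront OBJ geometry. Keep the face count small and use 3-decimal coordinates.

v -1.008 0.686 0.311
v -0.174 1.167 0.801
v -1.318 2.154 1.779
v -2.152 1.674 1.289
v -0.364 1.546 0.196
v -1.508 2.533 1.174
v -0.856 1.523 -0.355
v -2 2.51 0.623
v -1.418 1.108 -0.595
v -2.562 2.095 0.383
v -1.789 0.496 -0.41
v -2.933 1.483 0.568
v -1.794 -0.027 0.111
v -2.938 0.96 1.089
v -1.431 -0.216 0.726
v -2.575 0.771 1.705
v -0.871 0.017 1.147
v -2.015 1.004 2.125
v -0.374 0.563 1.177
v -1.518 1.55 2.155
v -0.289 -0.879 -0.546
v 0.368 -1.291 -0.696
v 1.246 -0.393 0.675
v 0.589 0.019 0.826
v 0.389 -0.925 -0.949
v 1.267 -0.027 0.422
v 0.194 -0.545 -1.074
v 1.072 0.354 0.297
v -0.154 -0.271 -1.031
v 0.724 0.628 0.34
v -0.545 -0.19 -0.834
v 0.333 0.709 0.538
v -0.854 -0.328 -0.545
v 0.024 0.571 0.826
v -0.985 -0.641 -0.257
v -0.106 0.258 1.115
v -0.894 -1.03 -0.06
v -0.016 -0.131 1.311
v -0.611 -1.371 -0.018
v 0.267 -0.472 1.354
v -0.226 -1.556 -0.143
v 0.652 -0.657 1.229
v 0.139 -1.526 -0.396
v 1.017 -0.628 0.976
v -1.467 1.332 3.965
v -0.672 2.316 5.231
v -1.463 2.097 3.368
v -0.667 3.081 4.634
v 0.127 0.839 3.346
v 0.923 1.823 4.612
v 0.132 1.604 2.749
v 0.927 2.588 4.015
v 0.921 -0.724 1.786
v 0.941 -0.276 2.566
v 1.467 0.729 0.936
v 1.488 1.177 1.716
v 3.012 -1.337 2.084
v 3.033 -0.889 2.864
v 3.559 0.116 1.234
v 3.579 0.564 2.014
v 2.471 1.641 3.171
v 2.046 0.949 3.645
v 2.811 2.19 4.276
v 2.386 1.499 4.75
v 3.314 1.121 3.17
v 2.889 0.43 3.644
v 3.654 1.671 4.275
v 3.229 0.979 4.749
f 2 1 5
f 2 5 3
f 3 5 6
f 3 6 4
f 5 1 7
f 5 7 6
f 6 7 8
f 6 8 4
f 7 1 9
f 7 9 8
f 8 9 10
f 8 10 4
f 9 1 11
f 9 11 10
f 10 11 12
f 10 12 4
f 11 1 13
f 11 13 12
f 12 13 14
f 12 14 4
f 13 1 15
f 13 15 14
f 14 15 16
f 14 16 4
f 15 1 17
f 15 17 16
f 16 17 18
f 16 18 4
f 17 1 19
f 17 19 18
f 18 19 20
f 18 20 4
f 19 1 2
f 19 2 20
f 20 2 3
f 20 3 4
f 22 21 25
f 22 25 23
f 23 25 26
f 23 26 24
f 25 21 27
f 25 27 26
f 26 27 28
f 26 28 24
f 27 21 29
f 27 29 28
f 28 29 30
f 28 30 24
f 29 21 31
f 29 31 30
f 30 31 32
f 30 32 24
f 31 21 33
f 31 33 32
f 32 33 34
f 32 34 24
f 33 21 35
f 33 35 34
f 34 35 36
f 34 36 24
f 35 21 37
f 35 37 36
f 36 37 38
f 36 38 24
f 37 21 39
f 37 39 38
f 38 39 40
f 38 40 24
f 39 21 41
f 39 41 40
f 40 41 42
f 40 42 24
f 41 21 43
f 41 43 42
f 42 43 44
f 42 44 24
f 43 21 22
f 43 22 44
f 44 22 23
f 44 23 24
f 46 48 45
f 49 46 45
f 45 48 47
f 47 49 45
f 46 52 48
f 50 46 49
f 50 52 46
f 48 52 47
f 51 49 47
f 47 52 51
f 51 50 49
f 52 50 51
f 54 56 53
f 57 54 53
f 53 56 55
f 55 57 53
f 54 60 56
f 58 54 57
f 58 60 54
f 56 60 55
f 59 57 55
f 55 60 59
f 59 58 57
f 60 58 59
f 62 64 61
f 65 62 61
f 61 64 63
f 63 65 61
f 62 68 64
f 66 62 65
f 66 68 62
f 64 68 63
f 67 65 63
f 63 68 67
f 67 66 65
f 68 66 67



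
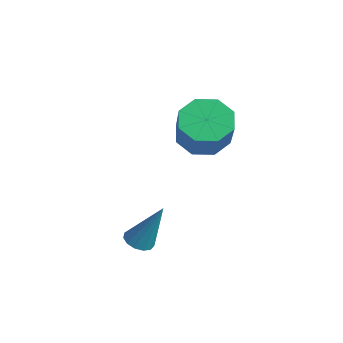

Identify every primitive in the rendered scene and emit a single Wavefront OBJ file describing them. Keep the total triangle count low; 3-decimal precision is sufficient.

v -2.13 1.051 -0.617
v -1.358 1.034 -1.236
v -0.317 0.531 0.078
v -1.09 0.549 0.697
v -1.449 1.709 -0.905
v -0.408 1.207 0.409
v -1.939 1.999 -0.406
v -0.899 1.497 0.908
v -2.542 1.734 -0.03
v -1.501 1.232 1.284
v -2.903 1.069 0.002
v -1.862 0.566 1.316
v -2.812 0.393 -0.329
v -1.771 -0.109 0.985
v -2.321 0.103 -0.828
v -1.281 -0.399 0.486
v -1.719 0.368 -1.204
v -0.678 -0.134 0.11
v -0.663 -2.259 -4
v -0.255 -2.641 -4.03
v -0.017 -1.701 -2.28
v -0.139 -2.377 -4.158
v -0.19 -2.076 -4.237
v -0.391 -1.833 -4.24
v -0.679 -1.725 -4.167
v -0.961 -1.786 -4.041
v -1.149 -1.998 -3.902
v -1.183 -2.293 -3.794
v -1.052 -2.576 -3.751
v -0.797 -2.759 -3.787
v -0.5 -2.783 -3.891
f 2 1 5
f 2 5 3
f 3 5 6
f 3 6 4
f 5 1 7
f 5 7 6
f 6 7 8
f 6 8 4
f 7 1 9
f 7 9 8
f 8 9 10
f 8 10 4
f 9 1 11
f 9 11 10
f 10 11 12
f 10 12 4
f 11 1 13
f 11 13 12
f 12 13 14
f 12 14 4
f 13 1 15
f 13 15 14
f 14 15 16
f 14 16 4
f 15 1 17
f 15 17 16
f 16 17 18
f 16 18 4
f 17 1 2
f 17 2 18
f 18 2 3
f 18 3 4
f 20 19 22
f 20 22 21
f 22 19 23
f 22 23 21
f 23 19 24
f 23 24 21
f 24 19 25
f 24 25 21
f 25 19 26
f 25 26 21
f 26 19 27
f 26 27 21
f 27 19 28
f 27 28 21
f 28 19 29
f 28 29 21
f 29 19 30
f 29 30 21
f 30 19 31
f 30 31 21
f 31 19 20
f 31 20 21



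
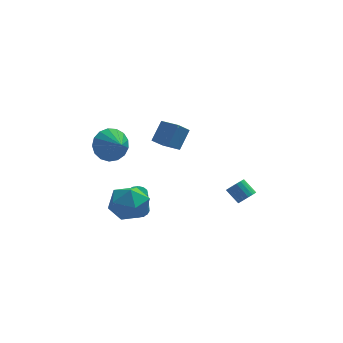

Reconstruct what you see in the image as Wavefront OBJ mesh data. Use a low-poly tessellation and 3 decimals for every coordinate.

v -3.01 0.332 1.456
v -2.325 0.349 0.7
v -2.45 -0.532 1.944
v -2.14 0.656 1.032
v -2.155 0.889 1.461
v -2.365 0.994 1.889
v -2.724 0.948 2.217
v -3.147 0.761 2.371
v -3.54 0.475 2.315
v -3.81 0.157 2.063
v -3.898 -0.121 1.671
v -3.782 -0.295 1.23
v -3.489 -0.325 0.841
v -3.086 -0.205 0.592
v -2.666 0.038 0.541
v -1.655 0.022 -3.137
v -1.342 0.42 -2.98
v -1.412 -0.184 -1.307
v -1.725 -0.582 -1.463
v -1.598 0.517 -2.956
v -1.667 -0.087 -1.283
v -1.868 0.481 -2.98
v -1.938 -0.123 -1.307
v -2.082 0.322 -3.046
v -2.152 -0.281 -1.373
v -2.182 0.083 -3.136
v -2.251 -0.521 -1.463
v -2.14 -0.172 -3.227
v -2.21 -0.776 -1.554
v -1.968 -0.376 -3.293
v -2.038 -0.98 -1.62
v -1.713 -0.473 -3.317
v -1.782 -1.077 -1.644
v -1.442 -0.437 -3.293
v -1.512 -1.041 -1.62
v -1.228 -0.279 -3.227
v -1.298 -0.882 -1.554
v -1.129 -0.039 -3.137
v -1.198 -0.643 -1.464
v -1.17 0.216 -3.046
v -1.24 -0.388 -1.373
v -2.833 -2.404 -0.06
v -2.422 -1.913 -0.998
v -1.798 -3.887 -0.382
v -1.387 -3.396 -1.32
v -1.108 -2.989 -0.298
v -1.748 -2.072 -0.098
v -2.472 -3.728 -1.282
v -3.112 -2.811 -1.082
v -2.199 -2.731 -1.753
v -1.356 -2.275 -1.145
v -2.864 -3.525 -0.235
v -2.021 -3.069 0.373
v -0.217 -3.405 3.676
v 0.255 -2.714 4.605
v -1.008 -2.722 3.57
v -0.536 -2.031 4.499
v 0.316 -2.889 3.021
v 0.788 -2.198 3.95
v -0.475 -2.206 2.915
v -0.003 -1.515 3.844
v 3.789 1.26 -3.076
v 4.041 0.978 -2.65
v 3.443 1.458 -1.978
v 3.191 1.74 -2.404
v 4.192 1.203 -2.677
v 3.594 1.684 -2.005
v 4.251 1.442 -2.796
v 3.653 1.923 -2.124
v 4.203 1.639 -2.978
v 3.605 2.12 -2.307
v 4.061 1.749 -3.184
v 3.463 2.23 -2.512
v 3.857 1.747 -3.364
v 3.259 2.227 -2.692
v 3.637 1.633 -3.479
v 3.039 2.114 -2.807
v 3.452 1.434 -3.501
v 2.853 1.915 -2.829
v 3.344 1.195 -3.426
v 2.746 1.676 -2.754
v 3.338 0.97 -3.271
v 2.74 1.451 -2.599
v 3.436 0.812 -3.071
v 2.837 1.293 -2.399
v 3.614 0.757 -2.872
v 3.016 1.238 -2.2
v 3.833 0.816 -2.72
v 3.235 1.297 -2.048
f 2 1 4
f 2 4 3
f 4 1 5
f 4 5 3
f 5 1 6
f 5 6 3
f 6 1 7
f 6 7 3
f 7 1 8
f 7 8 3
f 8 1 9
f 8 9 3
f 9 1 10
f 9 10 3
f 10 1 11
f 10 11 3
f 11 1 12
f 11 12 3
f 12 1 13
f 12 13 3
f 13 1 14
f 13 14 3
f 14 1 15
f 14 15 3
f 15 1 2
f 15 2 3
f 17 16 20
f 17 20 18
f 18 20 21
f 18 21 19
f 20 16 22
f 20 22 21
f 21 22 23
f 21 23 19
f 22 16 24
f 22 24 23
f 23 24 25
f 23 25 19
f 24 16 26
f 24 26 25
f 25 26 27
f 25 27 19
f 26 16 28
f 26 28 27
f 27 28 29
f 27 29 19
f 28 16 30
f 28 30 29
f 29 30 31
f 29 31 19
f 30 16 32
f 30 32 31
f 31 32 33
f 31 33 19
f 32 16 34
f 32 34 33
f 33 34 35
f 33 35 19
f 34 16 36
f 34 36 35
f 35 36 37
f 35 37 19
f 36 16 38
f 36 38 37
f 37 38 39
f 37 39 19
f 38 16 40
f 38 40 39
f 39 40 41
f 39 41 19
f 40 16 17
f 40 17 41
f 41 17 18
f 41 18 19
f 42 53 47
f 42 47 43
f 42 43 49
f 42 49 52
f 42 52 53
f 43 47 51
f 47 53 46
f 53 52 44
f 52 49 48
f 49 43 50
f 45 51 46
f 45 46 44
f 45 44 48
f 45 48 50
f 45 50 51
f 46 51 47
f 44 46 53
f 48 44 52
f 50 48 49
f 51 50 43
f 55 57 54
f 58 55 54
f 54 57 56
f 56 58 54
f 55 61 57
f 59 55 58
f 59 61 55
f 57 61 56
f 60 58 56
f 56 61 60
f 60 59 58
f 61 59 60
f 63 62 66
f 63 66 64
f 64 66 67
f 64 67 65
f 66 62 68
f 66 68 67
f 67 68 69
f 67 69 65
f 68 62 70
f 68 70 69
f 69 70 71
f 69 71 65
f 70 62 72
f 70 72 71
f 71 72 73
f 71 73 65
f 72 62 74
f 72 74 73
f 73 74 75
f 73 75 65
f 74 62 76
f 74 76 75
f 75 76 77
f 75 77 65
f 76 62 78
f 76 78 77
f 77 78 79
f 77 79 65
f 78 62 80
f 78 80 79
f 79 80 81
f 79 81 65
f 80 62 82
f 80 82 81
f 81 82 83
f 81 83 65
f 82 62 84
f 82 84 83
f 83 84 85
f 83 85 65
f 84 62 86
f 84 86 85
f 85 86 87
f 85 87 65
f 86 62 88
f 86 88 87
f 87 88 89
f 87 89 65
f 88 62 63
f 88 63 89
f 89 63 64
f 89 64 65



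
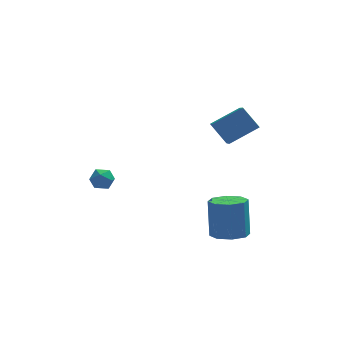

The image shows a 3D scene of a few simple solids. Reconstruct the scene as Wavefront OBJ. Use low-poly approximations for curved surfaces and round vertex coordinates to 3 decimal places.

v -3.862 2.642 -1.224
v -3.517 3.086 -0.855
v -2.983 2.474 -1.845
v -2.638 2.918 -1.476
v -2.82 2.327 -1.209
v -3.363 2.431 -0.825
v -3.137 3.129 -1.875
v -3.68 3.233 -1.491
v -3.068 3.387 -1.257
v -2.872 2.891 -0.845
v -3.628 2.669 -1.855
v -3.432 2.173 -1.443
v 1.525 0.04 3.675
v 2.951 0.372 4.435
v 1.667 1.609 2.724
v 3.093 1.941 3.485
v 2.187 -0.601 2.715
v 3.613 -0.269 3.476
v 2.329 0.968 1.765
v 3.755 1.3 2.525
v 2.145 -1.308 -2.928
v 2.766 -1.966 -2.711
v 2.776 -1.329 -0.815
v 2.155 -0.672 -1.032
v 3.074 -1.358 -2.916
v 3.084 -0.721 -1.02
v 2.837 -0.721 -3.129
v 2.847 -0.084 -1.233
v 2.196 -0.428 -3.224
v 2.206 0.209 -1.328
v 1.524 -0.651 -3.145
v 1.534 -0.014 -1.249
v 1.216 -1.259 -2.94
v 1.226 -0.622 -1.044
v 1.453 -1.896 -2.727
v 1.463 -1.259 -0.831
v 2.094 -2.189 -2.632
v 2.104 -1.552 -0.736
f 1 12 6
f 1 6 2
f 1 2 8
f 1 8 11
f 1 11 12
f 2 6 10
f 6 12 5
f 12 11 3
f 11 8 7
f 8 2 9
f 4 10 5
f 4 5 3
f 4 3 7
f 4 7 9
f 4 9 10
f 5 10 6
f 3 5 12
f 7 3 11
f 9 7 8
f 10 9 2
f 14 16 13
f 17 14 13
f 13 16 15
f 15 17 13
f 14 20 16
f 18 14 17
f 18 20 14
f 16 20 15
f 19 17 15
f 15 20 19
f 19 18 17
f 20 18 19
f 22 21 25
f 22 25 23
f 23 25 26
f 23 26 24
f 25 21 27
f 25 27 26
f 26 27 28
f 26 28 24
f 27 21 29
f 27 29 28
f 28 29 30
f 28 30 24
f 29 21 31
f 29 31 30
f 30 31 32
f 30 32 24
f 31 21 33
f 31 33 32
f 32 33 34
f 32 34 24
f 33 21 35
f 33 35 34
f 34 35 36
f 34 36 24
f 35 21 37
f 35 37 36
f 36 37 38
f 36 38 24
f 37 21 22
f 37 22 38
f 38 22 23
f 38 23 24



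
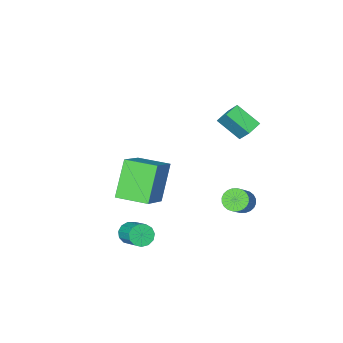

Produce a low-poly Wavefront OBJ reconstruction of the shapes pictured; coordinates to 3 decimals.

v -3.695 -2.001 1.249
v -3.679 -1.23 2.156
v -4.265 -0.988 0.399
v -4.249 -0.218 1.306
v -2.951 -1.762 1.034
v -2.935 -0.992 1.941
v -3.521 -0.75 0.184
v -3.505 0.021 1.091
v 2.498 -0.261 -3.396
v 3.025 -0.46 -3.191
v 3.17 0.722 -2.418
v 2.642 0.921 -2.624
v 3.092 -0.285 -3.472
v 3.237 0.898 -2.699
v 2.971 -0.102 -3.729
v 3.116 1.08 -2.956
v 2.699 0.03 -3.88
v 2.844 1.213 -3.108
v 2.364 0.07 -3.878
v 2.509 1.253 -3.106
v 2.07 0.005 -3.723
v 2.215 1.187 -2.951
v 1.913 -0.145 -3.464
v 2.058 1.037 -2.692
v 1.941 -0.332 -3.184
v 2.086 0.851 -2.411
v 2.146 -0.496 -2.971
v 2.291 0.686 -2.198
v 2.462 -0.586 -2.893
v 2.607 0.597 -2.12
v 2.79 -0.573 -2.975
v 2.935 0.61 -2.202
v -3.16 0.128 -3.458
v -2.655 -0.009 -3.809
v -1.796 0.655 -2.834
v -2.3 0.792 -2.482
v -2.72 0.21 -3.901
v -1.86 0.874 -2.926
v -2.852 0.416 -3.926
v -1.992 1.08 -2.95
v -3.03 0.578 -3.879
v -2.17 1.242 -2.903
v -3.228 0.672 -3.768
v -2.369 1.336 -2.792
v -3.416 0.683 -3.61
v -2.556 1.347 -2.634
v -3.565 0.61 -3.428
v -2.705 1.274 -2.453
v -3.652 0.463 -3.252
v -2.792 1.127 -2.276
v -3.664 0.265 -3.106
v -2.805 0.929 -2.131
v -3.6 0.046 -3.014
v -2.74 0.71 -2.039
v -3.468 -0.16 -2.99
v -2.608 0.504 -2.014
v -3.29 -0.322 -3.037
v -2.43 0.342 -2.061
v -3.091 -0.416 -3.148
v -2.232 0.248 -2.172
v -2.904 -0.427 -3.306
v -2.044 0.237 -2.33
v -2.755 -0.354 -3.487
v -1.895 0.31 -2.512
v -2.668 -0.207 -3.664
v -1.808 0.457 -2.688
v 0.808 -3.29 -3.635
v -0.125 -4.012 -1.885
v -0.172 -2.038 -3.64
v -1.104 -2.76 -1.891
v 2.144 -2.24 -2.489
v 1.212 -2.962 -0.74
v 1.165 -0.988 -2.495
v 0.232 -1.71 -0.745
f 2 4 1
f 5 2 1
f 1 4 3
f 3 5 1
f 2 8 4
f 6 2 5
f 6 8 2
f 4 8 3
f 7 5 3
f 3 8 7
f 7 6 5
f 8 6 7
f 10 9 13
f 10 13 11
f 11 13 14
f 11 14 12
f 13 9 15
f 13 15 14
f 14 15 16
f 14 16 12
f 15 9 17
f 15 17 16
f 16 17 18
f 16 18 12
f 17 9 19
f 17 19 18
f 18 19 20
f 18 20 12
f 19 9 21
f 19 21 20
f 20 21 22
f 20 22 12
f 21 9 23
f 21 23 22
f 22 23 24
f 22 24 12
f 23 9 25
f 23 25 24
f 24 25 26
f 24 26 12
f 25 9 27
f 25 27 26
f 26 27 28
f 26 28 12
f 27 9 29
f 27 29 28
f 28 29 30
f 28 30 12
f 29 9 31
f 29 31 30
f 30 31 32
f 30 32 12
f 31 9 10
f 31 10 32
f 32 10 11
f 32 11 12
f 34 33 37
f 34 37 35
f 35 37 38
f 35 38 36
f 37 33 39
f 37 39 38
f 38 39 40
f 38 40 36
f 39 33 41
f 39 41 40
f 40 41 42
f 40 42 36
f 41 33 43
f 41 43 42
f 42 43 44
f 42 44 36
f 43 33 45
f 43 45 44
f 44 45 46
f 44 46 36
f 45 33 47
f 45 47 46
f 46 47 48
f 46 48 36
f 47 33 49
f 47 49 48
f 48 49 50
f 48 50 36
f 49 33 51
f 49 51 50
f 50 51 52
f 50 52 36
f 51 33 53
f 51 53 52
f 52 53 54
f 52 54 36
f 53 33 55
f 53 55 54
f 54 55 56
f 54 56 36
f 55 33 57
f 55 57 56
f 56 57 58
f 56 58 36
f 57 33 59
f 57 59 58
f 58 59 60
f 58 60 36
f 59 33 61
f 59 61 60
f 60 61 62
f 60 62 36
f 61 33 63
f 61 63 62
f 62 63 64
f 62 64 36
f 63 33 65
f 63 65 64
f 64 65 66
f 64 66 36
f 65 33 34
f 65 34 66
f 66 34 35
f 66 35 36
f 68 70 67
f 71 68 67
f 67 70 69
f 69 71 67
f 68 74 70
f 72 68 71
f 72 74 68
f 70 74 69
f 73 71 69
f 69 74 73
f 73 72 71
f 74 72 73



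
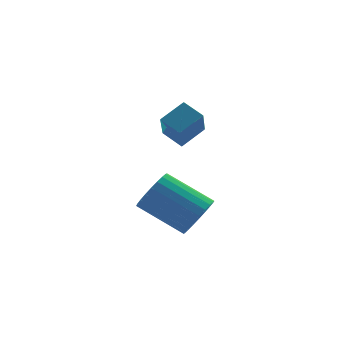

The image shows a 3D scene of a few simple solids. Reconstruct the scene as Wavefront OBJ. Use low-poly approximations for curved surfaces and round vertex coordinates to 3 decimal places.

v -1.238 2.252 -1.601
v -1.648 1.425 -0.523
v -1.642 2.957 -1.214
v -2.052 2.13 -0.136
v -0.308 2.49 -1.064
v -0.718 1.663 0.014
v -0.712 3.195 -0.677
v -1.122 2.368 0.401
v -2.211 -1.582 -2.833
v -1.75 -0.946 -3.029
v -2.908 0.178 -2.104
v -3.369 -0.458 -1.907
v -1.952 -0.953 -3.273
v -3.109 0.171 -2.347
v -2.193 -1.056 -3.449
v -3.351 0.068 -2.523
v -2.437 -1.239 -3.531
v -3.595 -0.115 -2.605
v -2.647 -1.475 -3.507
v -3.804 -0.351 -2.582
v -2.79 -1.726 -3.381
v -3.947 -0.603 -2.455
v -2.845 -1.956 -3.171
v -4.002 -0.832 -2.245
v -2.804 -2.129 -2.91
v -3.961 -1.005 -1.984
v -2.672 -2.218 -2.636
v -3.83 -1.094 -1.711
v -2.471 -2.211 -2.393
v -3.628 -1.087 -1.467
v -2.229 -2.108 -2.217
v -3.387 -0.984 -1.291
v -1.985 -1.925 -2.135
v -3.143 -0.801 -1.209
v -1.776 -1.689 -2.158
v -2.933 -0.565 -1.233
v -1.633 -1.437 -2.285
v -2.79 -0.314 -1.359
v -1.578 -1.208 -2.495
v -2.735 -0.084 -1.569
v -1.619 -1.035 -2.756
v -2.776 0.089 -1.83
f 2 4 1
f 5 2 1
f 1 4 3
f 3 5 1
f 2 8 4
f 6 2 5
f 6 8 2
f 4 8 3
f 7 5 3
f 3 8 7
f 7 6 5
f 8 6 7
f 10 9 13
f 10 13 11
f 11 13 14
f 11 14 12
f 13 9 15
f 13 15 14
f 14 15 16
f 14 16 12
f 15 9 17
f 15 17 16
f 16 17 18
f 16 18 12
f 17 9 19
f 17 19 18
f 18 19 20
f 18 20 12
f 19 9 21
f 19 21 20
f 20 21 22
f 20 22 12
f 21 9 23
f 21 23 22
f 22 23 24
f 22 24 12
f 23 9 25
f 23 25 24
f 24 25 26
f 24 26 12
f 25 9 27
f 25 27 26
f 26 27 28
f 26 28 12
f 27 9 29
f 27 29 28
f 28 29 30
f 28 30 12
f 29 9 31
f 29 31 30
f 30 31 32
f 30 32 12
f 31 9 33
f 31 33 32
f 32 33 34
f 32 34 12
f 33 9 35
f 33 35 34
f 34 35 36
f 34 36 12
f 35 9 37
f 35 37 36
f 36 37 38
f 36 38 12
f 37 9 39
f 37 39 38
f 38 39 40
f 38 40 12
f 39 9 41
f 39 41 40
f 40 41 42
f 40 42 12
f 41 9 10
f 41 10 42
f 42 10 11
f 42 11 12



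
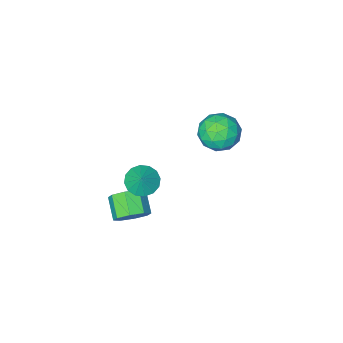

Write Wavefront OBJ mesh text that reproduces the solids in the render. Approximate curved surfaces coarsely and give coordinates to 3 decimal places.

v 2.371 1.925 -2.172
v 3.232 1.918 -2.521
v 2.749 2.475 -1.248
v 3.036 2.327 -2.683
v 2.661 2.627 -2.709
v 2.208 2.74 -2.59
v 1.799 2.634 -2.359
v 1.543 2.339 -2.078
v 1.509 1.932 -1.823
v 1.706 1.524 -1.661
v 2.081 1.223 -1.636
v 2.533 1.11 -1.754
v 2.942 1.216 -1.985
v 3.198 1.512 -2.266
v -3.352 1.605 -2.625
v -2.291 0.984 -2.858
v -4.289 -0.144 -2.222
v -3.228 -0.765 -2.455
v -3.317 -0.037 -1.441
v -2.738 1.044 -1.691
v -3.842 -0.204 -3.389
v -3.263 0.877 -3.639
v -2.594 -0.135 -3.33
v -2.269 -0.031 -2.126
v -4.311 0.871 -2.954
v -3.986 0.975 -1.75
v -2.74 1.448 -2.777
v -3.84 -0.608 -2.303
v -3.893 -0.18 -1.707
v -3.269 -0.545 -1.844
v -3.002 1.484 -2.091
v -2.379 1.118 -2.227
v -2.981 0.518 -1.395
v -4.201 -0.278 -2.853
v -3.578 -0.644 -2.989
v -3.311 1.385 -3.236
v -2.687 1.02 -3.373
v -3.599 0.322 -3.685
v -2.294 0.425 -3.191
v -2.844 -0.603 -2.954
v -3.205 -0.273 -3.504
v -2.865 0.362 -3.65
v -2.103 0.486 -2.484
v -2.654 -0.542 -2.247
v -2.706 -0.114 -1.651
v -2.366 0.522 -1.797
v -2.281 -0.171 -2.761
v -3.926 1.382 -2.833
v -4.477 0.354 -2.596
v -4.214 0.318 -3.283
v -3.874 0.954 -3.429
v -3.736 1.443 -2.126
v -4.286 0.415 -1.889
v -3.715 0.478 -1.43
v -3.375 1.113 -1.576
v -4.299 1.011 -2.319
v 3.345 2.512 -4.244
v 3.722 2.93 -3.429
v 3.353 1.805 -2.682
v 2.975 1.388 -3.496
v 2.991 3.102 -3.532
v 2.622 1.977 -2.784
v 2.467 2.929 -4.051
v 2.098 1.804 -3.303
v 2.457 2.511 -4.683
v 2.088 1.387 -3.935
v 2.967 2.095 -5.058
v 2.598 0.97 -4.311
v 3.698 1.923 -4.956
v 3.329 0.798 -4.208
v 4.222 2.096 -4.437
v 3.853 0.971 -3.689
v 4.232 2.513 -3.805
v 3.863 1.389 -3.057
f 2 1 4
f 2 4 3
f 4 1 5
f 4 5 3
f 5 1 6
f 5 6 3
f 6 1 7
f 6 7 3
f 7 1 8
f 7 8 3
f 8 1 9
f 8 9 3
f 9 1 10
f 9 10 3
f 10 1 11
f 10 11 3
f 11 1 12
f 11 12 3
f 12 1 13
f 12 13 3
f 13 1 14
f 13 14 3
f 14 1 2
f 14 2 3
f 15 52 31
f 52 26 55
f 31 55 20
f 52 55 31
f 15 31 27
f 31 20 32
f 27 32 16
f 31 32 27
f 15 27 36
f 27 16 37
f 36 37 22
f 27 37 36
f 15 36 48
f 36 22 51
f 48 51 25
f 36 51 48
f 15 48 52
f 48 25 56
f 52 56 26
f 48 56 52
f 16 32 43
f 32 20 46
f 43 46 24
f 32 46 43
f 20 55 33
f 55 26 54
f 33 54 19
f 55 54 33
f 26 56 53
f 56 25 49
f 53 49 17
f 56 49 53
f 25 51 50
f 51 22 38
f 50 38 21
f 51 38 50
f 22 37 42
f 37 16 39
f 42 39 23
f 37 39 42
f 18 44 30
f 44 24 45
f 30 45 19
f 44 45 30
f 18 30 28
f 30 19 29
f 28 29 17
f 30 29 28
f 18 28 35
f 28 17 34
f 35 34 21
f 28 34 35
f 18 35 40
f 35 21 41
f 40 41 23
f 35 41 40
f 18 40 44
f 40 23 47
f 44 47 24
f 40 47 44
f 19 45 33
f 45 24 46
f 33 46 20
f 45 46 33
f 17 29 53
f 29 19 54
f 53 54 26
f 29 54 53
f 21 34 50
f 34 17 49
f 50 49 25
f 34 49 50
f 23 41 42
f 41 21 38
f 42 38 22
f 41 38 42
f 24 47 43
f 47 23 39
f 43 39 16
f 47 39 43
f 58 57 61
f 58 61 59
f 59 61 62
f 59 62 60
f 61 57 63
f 61 63 62
f 62 63 64
f 62 64 60
f 63 57 65
f 63 65 64
f 64 65 66
f 64 66 60
f 65 57 67
f 65 67 66
f 66 67 68
f 66 68 60
f 67 57 69
f 67 69 68
f 68 69 70
f 68 70 60
f 69 57 71
f 69 71 70
f 70 71 72
f 70 72 60
f 71 57 73
f 71 73 72
f 72 73 74
f 72 74 60
f 73 57 58
f 73 58 74
f 74 58 59
f 74 59 60



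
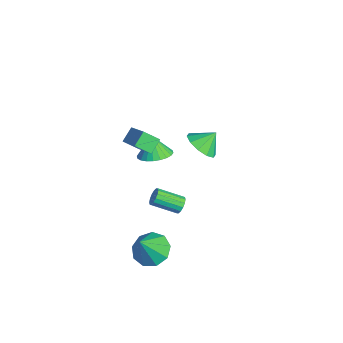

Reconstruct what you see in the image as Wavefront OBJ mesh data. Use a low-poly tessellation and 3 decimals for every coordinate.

v -3.207 2.932 -1.448
v -2.796 3.559 -2.078
v -3.233 3.748 -0.652
v -3.397 3.6 -2.139
v -3.926 3.386 -1.936
v -4.18 2.998 -1.546
v -4.063 2.585 -1.119
v -3.619 2.305 -0.817
v -3.018 2.264 -0.756
v -2.489 2.478 -0.959
v -2.235 2.866 -1.349
v -2.352 3.279 -1.776
v -0.385 0.807 -2.936
v -0.176 0.52 -3.302
v -0.726 -0.714 -2.651
v -0.935 -0.427 -2.284
v 0.009 0.537 -3.114
v -0.541 -0.697 -2.463
v 0.089 0.626 -2.879
v -0.462 -0.608 -2.227
v 0.041 0.764 -2.658
v -0.509 -0.47 -2.007
v -0.121 0.913 -2.512
v -0.671 -0.321 -1.861
v -0.353 1.034 -2.48
v -0.904 -0.2 -1.828
v -0.594 1.094 -2.569
v -1.144 -0.14 -1.918
v -0.779 1.077 -2.757
v -1.329 -0.157 -2.106
v -0.858 0.988 -2.993
v -1.409 -0.246 -2.341
v -0.811 0.85 -3.213
v -1.361 -0.384 -2.562
v -0.649 0.701 -3.359
v -1.199 -0.533 -2.708
v -0.416 0.58 -3.392
v -0.967 -0.654 -2.74
v -2.188 0.097 -0.18
v -1.411 0.435 0.181
v -2.692 0.083 0.92
v -1.589 0.736 0.103
v -1.859 0.941 -0.018
v -2.178 1.017 -0.163
v -2.498 0.953 -0.311
v -2.772 0.759 -0.439
v -2.956 0.464 -0.528
v -3.024 0.113 -0.563
v -2.964 -0.24 -0.541
v -2.786 -0.542 -0.463
v -2.517 -0.746 -0.342
v -2.197 -0.823 -0.196
v -1.877 -0.759 -0.048
v -1.603 -0.564 0.08
v -1.419 -0.269 0.168
v -1.352 0.081 0.204
v 2.948 -1.932 -2.02
v 3.863 -1.978 -2.366
v 3.492 -2.688 -0.48
v 3.768 -1.396 -2.047
v 3.288 -1.065 -1.715
v 2.65 -1.14 -1.526
v 2.15 -1.585 -1.568
v 2.024 -2.193 -1.822
v 2.33 -2.679 -2.168
v 2.925 -2.815 -2.445
v 3.531 -2.538 -2.523
v -0.199 -1.4 2.799
v -0.495 -2.115 3.383
v -0.613 -0.813 3.307
v -0.909 -1.529 3.892
v 1.109 -1.231 3.668
v 0.813 -1.947 4.253
v 0.695 -0.645 4.177
v 0.399 -1.36 4.761
f 2 1 4
f 2 4 3
f 4 1 5
f 4 5 3
f 5 1 6
f 5 6 3
f 6 1 7
f 6 7 3
f 7 1 8
f 7 8 3
f 8 1 9
f 8 9 3
f 9 1 10
f 9 10 3
f 10 1 11
f 10 11 3
f 11 1 12
f 11 12 3
f 12 1 2
f 12 2 3
f 14 13 17
f 14 17 15
f 15 17 18
f 15 18 16
f 17 13 19
f 17 19 18
f 18 19 20
f 18 20 16
f 19 13 21
f 19 21 20
f 20 21 22
f 20 22 16
f 21 13 23
f 21 23 22
f 22 23 24
f 22 24 16
f 23 13 25
f 23 25 24
f 24 25 26
f 24 26 16
f 25 13 27
f 25 27 26
f 26 27 28
f 26 28 16
f 27 13 29
f 27 29 28
f 28 29 30
f 28 30 16
f 29 13 31
f 29 31 30
f 30 31 32
f 30 32 16
f 31 13 33
f 31 33 32
f 32 33 34
f 32 34 16
f 33 13 35
f 33 35 34
f 34 35 36
f 34 36 16
f 35 13 37
f 35 37 36
f 36 37 38
f 36 38 16
f 37 13 14
f 37 14 38
f 38 14 15
f 38 15 16
f 40 39 42
f 40 42 41
f 42 39 43
f 42 43 41
f 43 39 44
f 43 44 41
f 44 39 45
f 44 45 41
f 45 39 46
f 45 46 41
f 46 39 47
f 46 47 41
f 47 39 48
f 47 48 41
f 48 39 49
f 48 49 41
f 49 39 50
f 49 50 41
f 50 39 51
f 50 51 41
f 51 39 52
f 51 52 41
f 52 39 53
f 52 53 41
f 53 39 54
f 53 54 41
f 54 39 55
f 54 55 41
f 55 39 56
f 55 56 41
f 56 39 40
f 56 40 41
f 58 57 60
f 58 60 59
f 60 57 61
f 60 61 59
f 61 57 62
f 61 62 59
f 62 57 63
f 62 63 59
f 63 57 64
f 63 64 59
f 64 57 65
f 64 65 59
f 65 57 66
f 65 66 59
f 66 57 67
f 66 67 59
f 67 57 58
f 67 58 59
f 69 71 68
f 72 69 68
f 68 71 70
f 70 72 68
f 69 75 71
f 73 69 72
f 73 75 69
f 71 75 70
f 74 72 70
f 70 75 74
f 74 73 72
f 75 73 74



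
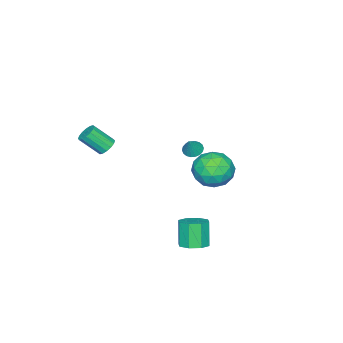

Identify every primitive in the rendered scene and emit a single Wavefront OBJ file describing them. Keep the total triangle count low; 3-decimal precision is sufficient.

v 2.096 3.873 -4.36
v 2.807 3.448 -4.221
v 2.315 3.101 -2.761
v 1.604 3.527 -2.9
v 2.855 4.068 -4.058
v 2.363 3.721 -2.597
v 2.459 4.574 -4.072
v 1.966 4.227 -2.611
v 1.85 4.67 -4.254
v 1.357 4.323 -2.794
v 1.385 4.299 -4.499
v 0.893 3.952 -3.039
v 1.337 3.679 -4.663
v 0.845 3.332 -3.202
v 1.734 3.173 -4.649
v 1.241 2.826 -3.188
v 2.343 3.077 -4.466
v 1.85 2.73 -3.006
v 3.228 -0.8 2.143
v 3.704 -0.442 2.221
v 4.227 -1.363 3.255
v 3.752 -1.72 3.177
v 3.491 -0.338 2.421
v 4.014 -1.258 3.455
v 3.208 -0.357 2.548
v 3.731 -1.278 3.581
v 2.93 -0.495 2.565
v 3.453 -1.416 3.599
v 2.732 -0.715 2.47
v 3.256 -1.635 3.504
v 2.667 -0.957 2.287
v 3.191 -1.878 3.321
v 2.753 -1.157 2.065
v 3.276 -2.078 3.099
v 2.966 -1.262 1.865
v 3.489 -2.182 2.899
v 3.249 -1.242 1.739
v 3.772 -2.163 2.772
v 3.527 -1.104 1.721
v 4.05 -2.025 2.755
v 3.724 -0.885 1.816
v 4.248 -1.805 2.85
v 3.789 -0.642 1.999
v 4.313 -1.563 3.033
v -4.067 -0.284 -1.846
v -3.611 -0.614 -2.079
v -3.433 -0.136 -0.814
v -3.547 -0.361 -2.155
v -3.587 -0.093 -2.169
v -3.721 0.137 -2.119
v -3.925 0.284 -2.015
v -4.156 0.319 -1.878
v -4.37 0.234 -1.734
v -4.524 0.046 -1.612
v -4.588 -0.207 -1.537
v -4.548 -0.475 -1.522
v -4.413 -0.705 -1.572
v -4.21 -0.852 -1.676
v -3.979 -0.887 -1.814
v -3.765 -0.802 -1.958
v -1.755 3.675 0.037
v -0.619 3.955 -0.376
v -1.681 1.925 -0.944
v -0.545 2.205 -1.357
v -0.724 1.963 -0.154
v -0.77 3.044 0.452
v -1.53 2.836 -1.772
v -1.576 3.917 -1.166
v -0.48 3.437 -1.495
v 0.018 2.897 -0.495
v -2.318 2.983 -0.825
v -1.82 2.443 0.175
v -1.194 3.969 -0.083
v -1.106 1.911 -1.237
v -1.212 1.769 -0.529
v -0.544 1.934 -0.773
v -1.282 3.433 0.404
v -0.615 3.598 0.161
v -0.677 2.427 0.291
v -1.685 2.282 -1.481
v -1.018 2.447 -1.724
v -1.756 3.946 -0.547
v -1.088 4.111 -0.791
v -1.623 3.453 -1.611
v -0.444 3.829 -0.984
v -0.401 2.8 -1.561
v -0.979 3.171 -1.805
v -1.006 3.806 -1.448
v -0.152 3.511 -0.396
v -0.108 2.483 -0.973
v -0.214 2.34 -0.265
v -0.241 2.976 0.091
v -0.07 3.207 -1.054
v -2.192 3.397 -0.347
v -2.148 2.369 -0.924
v -2.059 2.904 -1.411
v -2.086 3.54 -1.055
v -1.899 3.08 0.241
v -1.856 2.051 -0.336
v -1.294 2.074 0.128
v -1.321 2.709 0.485
v -2.23 2.673 -0.266
f 2 1 5
f 2 5 3
f 3 5 6
f 3 6 4
f 5 1 7
f 5 7 6
f 6 7 8
f 6 8 4
f 7 1 9
f 7 9 8
f 8 9 10
f 8 10 4
f 9 1 11
f 9 11 10
f 10 11 12
f 10 12 4
f 11 1 13
f 11 13 12
f 12 13 14
f 12 14 4
f 13 1 15
f 13 15 14
f 14 15 16
f 14 16 4
f 15 1 17
f 15 17 16
f 16 17 18
f 16 18 4
f 17 1 2
f 17 2 18
f 18 2 3
f 18 3 4
f 20 19 23
f 20 23 21
f 21 23 24
f 21 24 22
f 23 19 25
f 23 25 24
f 24 25 26
f 24 26 22
f 25 19 27
f 25 27 26
f 26 27 28
f 26 28 22
f 27 19 29
f 27 29 28
f 28 29 30
f 28 30 22
f 29 19 31
f 29 31 30
f 30 31 32
f 30 32 22
f 31 19 33
f 31 33 32
f 32 33 34
f 32 34 22
f 33 19 35
f 33 35 34
f 34 35 36
f 34 36 22
f 35 19 37
f 35 37 36
f 36 37 38
f 36 38 22
f 37 19 39
f 37 39 38
f 38 39 40
f 38 40 22
f 39 19 41
f 39 41 40
f 40 41 42
f 40 42 22
f 41 19 43
f 41 43 42
f 42 43 44
f 42 44 22
f 43 19 20
f 43 20 44
f 44 20 21
f 44 21 22
f 46 45 48
f 46 48 47
f 48 45 49
f 48 49 47
f 49 45 50
f 49 50 47
f 50 45 51
f 50 51 47
f 51 45 52
f 51 52 47
f 52 45 53
f 52 53 47
f 53 45 54
f 53 54 47
f 54 45 55
f 54 55 47
f 55 45 56
f 55 56 47
f 56 45 57
f 56 57 47
f 57 45 58
f 57 58 47
f 58 45 59
f 58 59 47
f 59 45 60
f 59 60 47
f 60 45 46
f 60 46 47
f 61 98 77
f 98 72 101
f 77 101 66
f 98 101 77
f 61 77 73
f 77 66 78
f 73 78 62
f 77 78 73
f 61 73 82
f 73 62 83
f 82 83 68
f 73 83 82
f 61 82 94
f 82 68 97
f 94 97 71
f 82 97 94
f 61 94 98
f 94 71 102
f 98 102 72
f 94 102 98
f 62 78 89
f 78 66 92
f 89 92 70
f 78 92 89
f 66 101 79
f 101 72 100
f 79 100 65
f 101 100 79
f 72 102 99
f 102 71 95
f 99 95 63
f 102 95 99
f 71 97 96
f 97 68 84
f 96 84 67
f 97 84 96
f 68 83 88
f 83 62 85
f 88 85 69
f 83 85 88
f 64 90 76
f 90 70 91
f 76 91 65
f 90 91 76
f 64 76 74
f 76 65 75
f 74 75 63
f 76 75 74
f 64 74 81
f 74 63 80
f 81 80 67
f 74 80 81
f 64 81 86
f 81 67 87
f 86 87 69
f 81 87 86
f 64 86 90
f 86 69 93
f 90 93 70
f 86 93 90
f 65 91 79
f 91 70 92
f 79 92 66
f 91 92 79
f 63 75 99
f 75 65 100
f 99 100 72
f 75 100 99
f 67 80 96
f 80 63 95
f 96 95 71
f 80 95 96
f 69 87 88
f 87 67 84
f 88 84 68
f 87 84 88
f 70 93 89
f 93 69 85
f 89 85 62
f 93 85 89

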